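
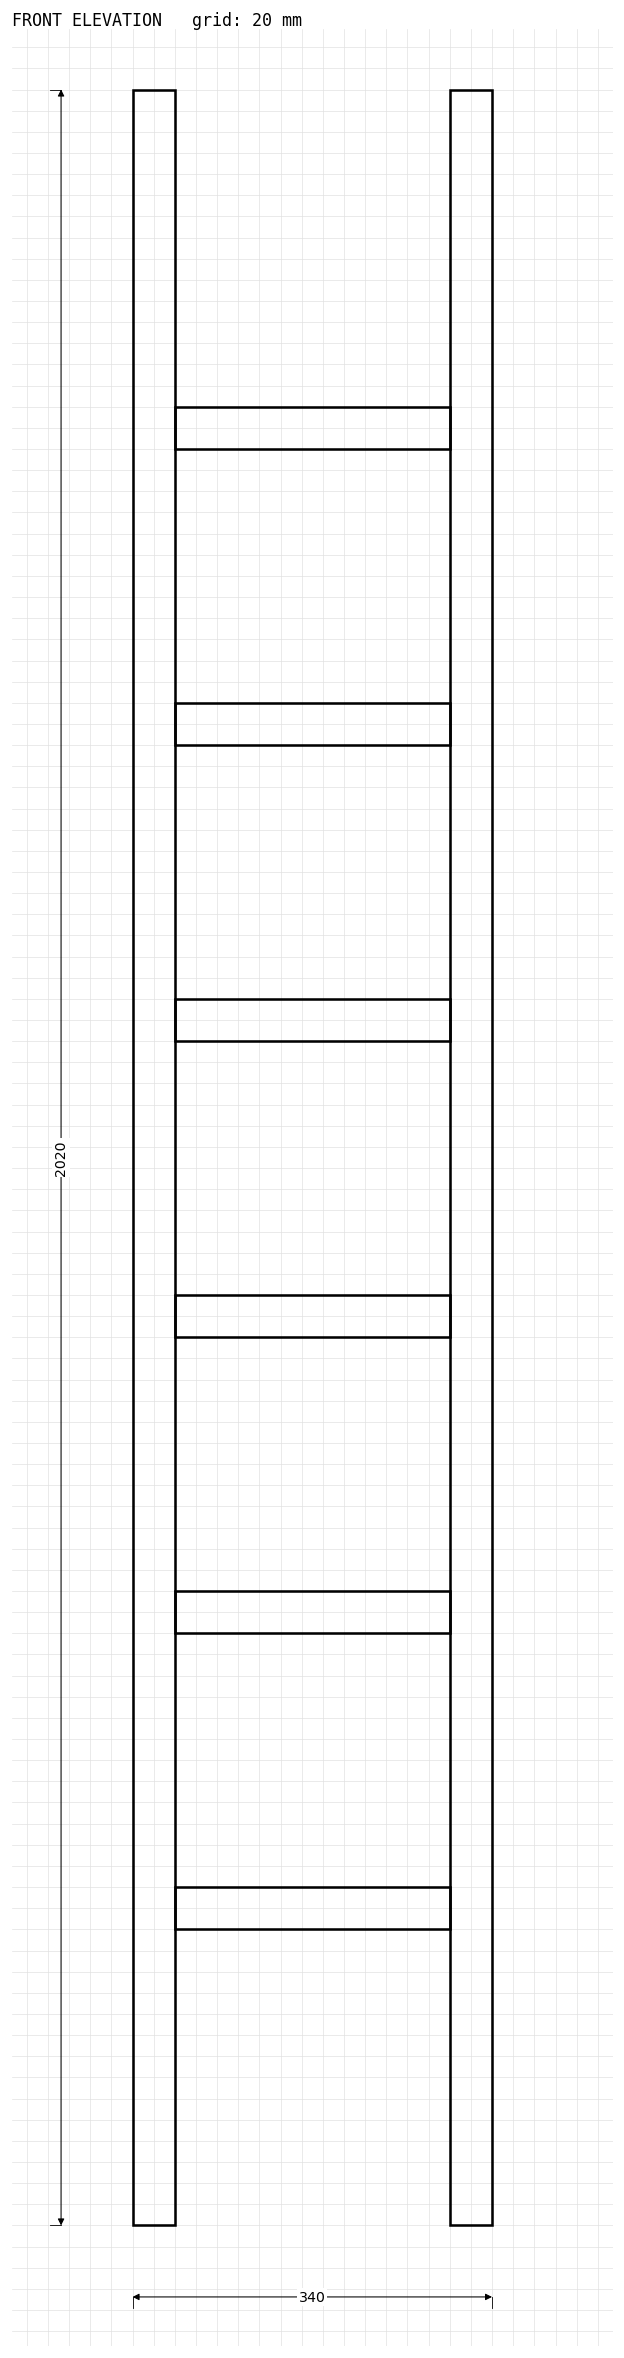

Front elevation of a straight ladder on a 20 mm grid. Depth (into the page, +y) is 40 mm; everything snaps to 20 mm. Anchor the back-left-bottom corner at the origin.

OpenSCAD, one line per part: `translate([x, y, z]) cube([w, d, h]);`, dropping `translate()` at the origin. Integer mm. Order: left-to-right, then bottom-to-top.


cube([40, 40, 2020]);
translate([40, 0, 280]) cube([260, 40, 40]);
translate([40, 0, 560]) cube([260, 40, 40]);
translate([40, 0, 840]) cube([260, 40, 40]);
translate([40, 0, 1120]) cube([260, 40, 40]);
translate([40, 0, 1400]) cube([260, 40, 40]);
translate([40, 0, 1680]) cube([260, 40, 40]);
translate([300, 0, 0]) cube([40, 40, 2020]);


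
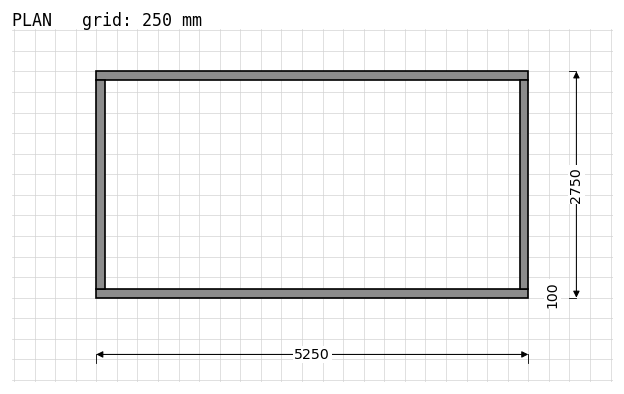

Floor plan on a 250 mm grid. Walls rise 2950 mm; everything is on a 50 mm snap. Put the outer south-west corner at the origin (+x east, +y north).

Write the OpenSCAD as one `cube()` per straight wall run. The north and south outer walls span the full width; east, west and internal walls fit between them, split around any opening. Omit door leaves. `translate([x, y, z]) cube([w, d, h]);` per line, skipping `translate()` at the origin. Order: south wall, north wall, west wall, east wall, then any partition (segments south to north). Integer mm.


cube([5250, 100, 2950]);
translate([0, 2650, 0]) cube([5250, 100, 2950]);
translate([0, 100, 0]) cube([100, 2550, 2950]);
translate([5150, 100, 0]) cube([100, 2550, 2950]);


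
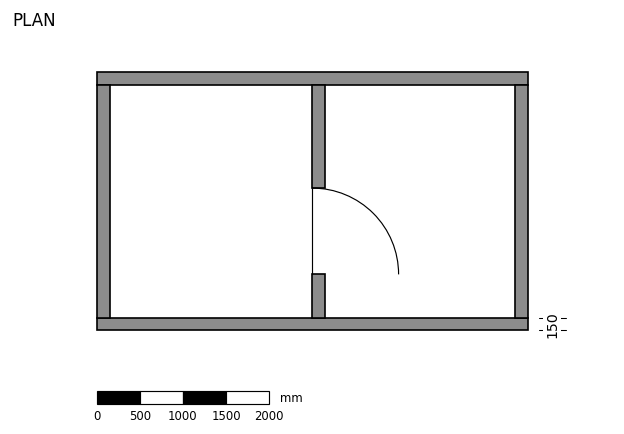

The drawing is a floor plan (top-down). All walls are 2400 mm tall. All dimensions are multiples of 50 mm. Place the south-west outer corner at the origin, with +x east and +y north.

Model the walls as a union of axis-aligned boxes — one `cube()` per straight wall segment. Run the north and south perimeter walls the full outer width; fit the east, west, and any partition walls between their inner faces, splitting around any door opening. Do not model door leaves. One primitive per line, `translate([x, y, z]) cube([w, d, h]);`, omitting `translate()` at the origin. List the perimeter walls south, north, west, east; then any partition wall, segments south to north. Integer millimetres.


cube([5000, 150, 2400]);
translate([0, 2850, 0]) cube([5000, 150, 2400]);
translate([0, 150, 0]) cube([150, 2700, 2400]);
translate([4850, 150, 0]) cube([150, 2700, 2400]);
translate([2500, 150, 0]) cube([150, 500, 2400]);
translate([2500, 1650, 0]) cube([150, 1200, 2400]);


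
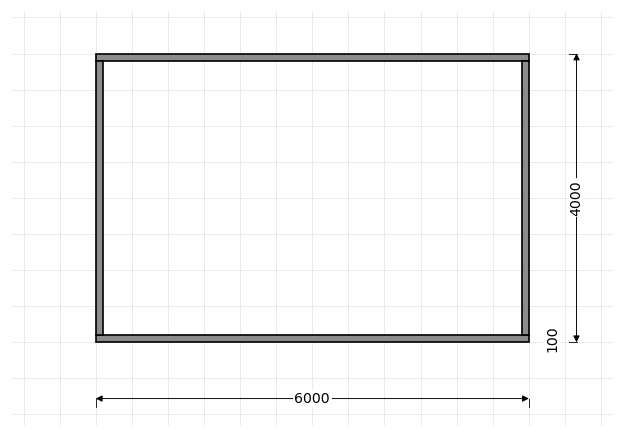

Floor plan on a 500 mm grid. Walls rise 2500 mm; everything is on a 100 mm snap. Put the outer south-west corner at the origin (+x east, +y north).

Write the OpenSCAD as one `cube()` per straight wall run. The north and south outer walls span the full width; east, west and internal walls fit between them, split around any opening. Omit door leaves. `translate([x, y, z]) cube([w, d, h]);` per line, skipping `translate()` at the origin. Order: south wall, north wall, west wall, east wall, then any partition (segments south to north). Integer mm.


cube([6000, 100, 2500]);
translate([0, 3900, 0]) cube([6000, 100, 2500]);
translate([0, 100, 0]) cube([100, 3800, 2500]);
translate([5900, 100, 0]) cube([100, 3800, 2500]);


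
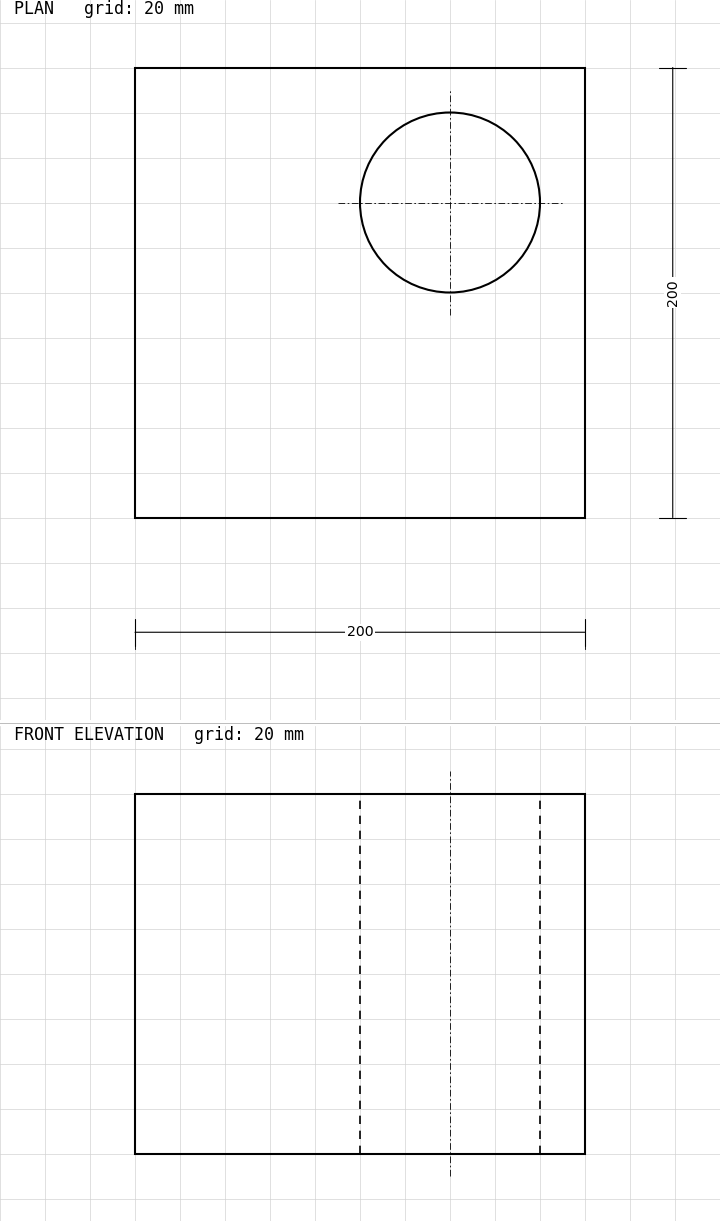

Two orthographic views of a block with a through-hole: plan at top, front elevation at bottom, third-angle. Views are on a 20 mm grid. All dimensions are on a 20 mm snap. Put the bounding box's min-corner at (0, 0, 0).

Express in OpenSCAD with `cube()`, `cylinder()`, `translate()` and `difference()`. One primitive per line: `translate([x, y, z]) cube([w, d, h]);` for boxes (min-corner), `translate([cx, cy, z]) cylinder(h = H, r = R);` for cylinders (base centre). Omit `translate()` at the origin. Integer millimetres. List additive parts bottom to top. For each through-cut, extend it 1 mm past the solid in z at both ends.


difference() {
  cube([200, 200, 160]);
  translate([140, 140, -1]) cylinder(h = 162, r = 40);
}


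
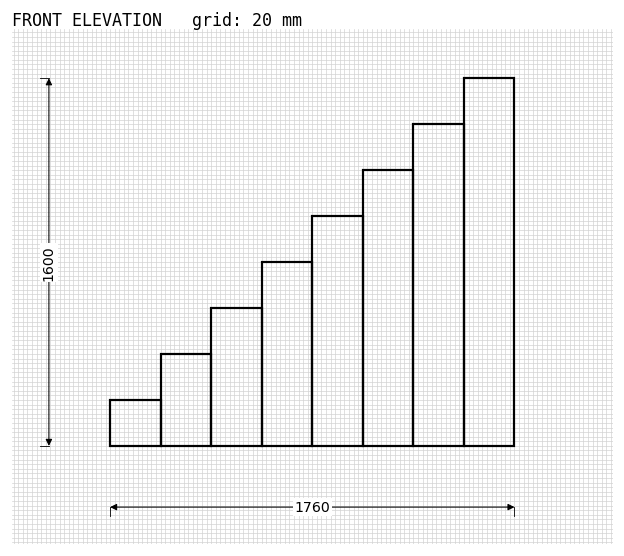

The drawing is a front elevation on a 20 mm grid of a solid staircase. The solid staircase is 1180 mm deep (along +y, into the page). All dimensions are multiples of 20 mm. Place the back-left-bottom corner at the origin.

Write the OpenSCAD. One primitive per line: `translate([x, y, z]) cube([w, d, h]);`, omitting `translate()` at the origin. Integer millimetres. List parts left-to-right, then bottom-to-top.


cube([220, 1180, 200]);
translate([220, 0, 0]) cube([220, 1180, 400]);
translate([440, 0, 0]) cube([220, 1180, 600]);
translate([660, 0, 0]) cube([220, 1180, 800]);
translate([880, 0, 0]) cube([220, 1180, 1000]);
translate([1100, 0, 0]) cube([220, 1180, 1200]);
translate([1320, 0, 0]) cube([220, 1180, 1400]);
translate([1540, 0, 0]) cube([220, 1180, 1600]);


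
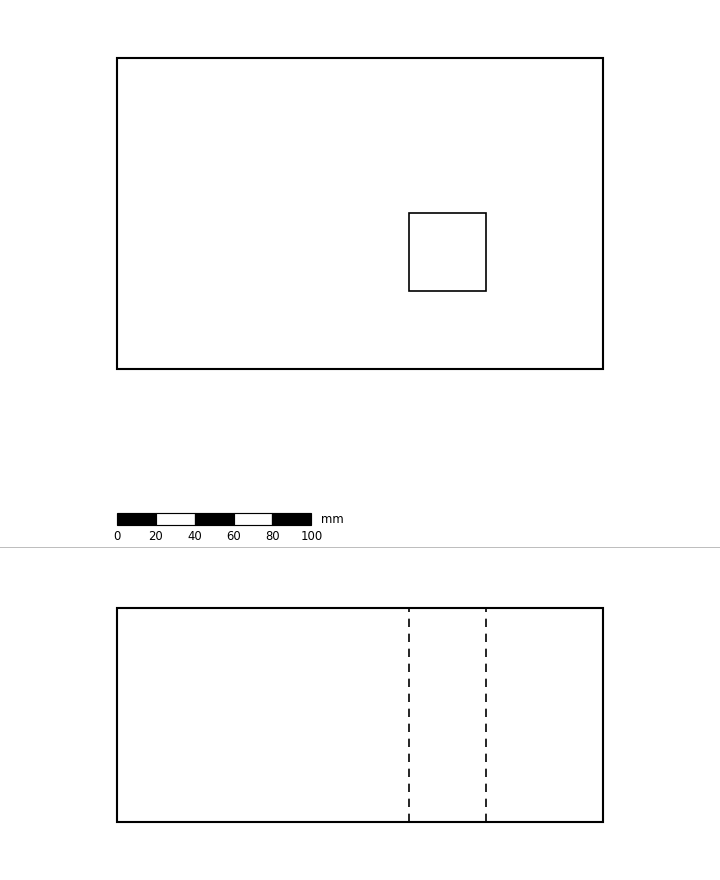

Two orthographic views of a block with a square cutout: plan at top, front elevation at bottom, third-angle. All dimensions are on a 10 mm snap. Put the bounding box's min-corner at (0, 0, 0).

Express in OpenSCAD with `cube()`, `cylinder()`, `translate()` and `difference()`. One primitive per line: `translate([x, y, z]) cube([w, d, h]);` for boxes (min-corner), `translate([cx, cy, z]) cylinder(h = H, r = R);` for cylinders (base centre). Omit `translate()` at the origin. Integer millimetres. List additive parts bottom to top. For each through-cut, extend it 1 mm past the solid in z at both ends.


difference() {
  cube([250, 160, 110]);
  translate([150, 40, -1]) cube([40, 40, 112]);
}


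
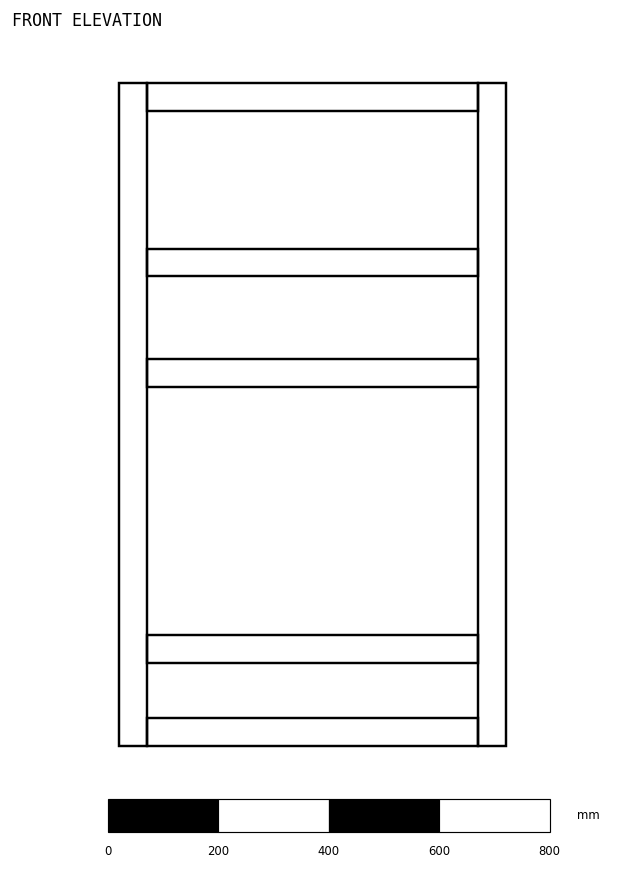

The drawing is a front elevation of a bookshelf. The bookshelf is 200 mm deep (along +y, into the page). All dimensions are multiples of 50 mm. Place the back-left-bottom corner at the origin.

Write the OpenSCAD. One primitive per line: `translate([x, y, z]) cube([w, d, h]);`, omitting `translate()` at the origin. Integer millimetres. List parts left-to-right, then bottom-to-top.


cube([50, 200, 1200]);
translate([50, 0, 0]) cube([600, 200, 50]);
translate([50, 0, 150]) cube([600, 200, 50]);
translate([50, 0, 650]) cube([600, 200, 50]);
translate([50, 0, 850]) cube([600, 200, 50]);
translate([50, 0, 1150]) cube([600, 200, 50]);
translate([650, 0, 0]) cube([50, 200, 1200]);


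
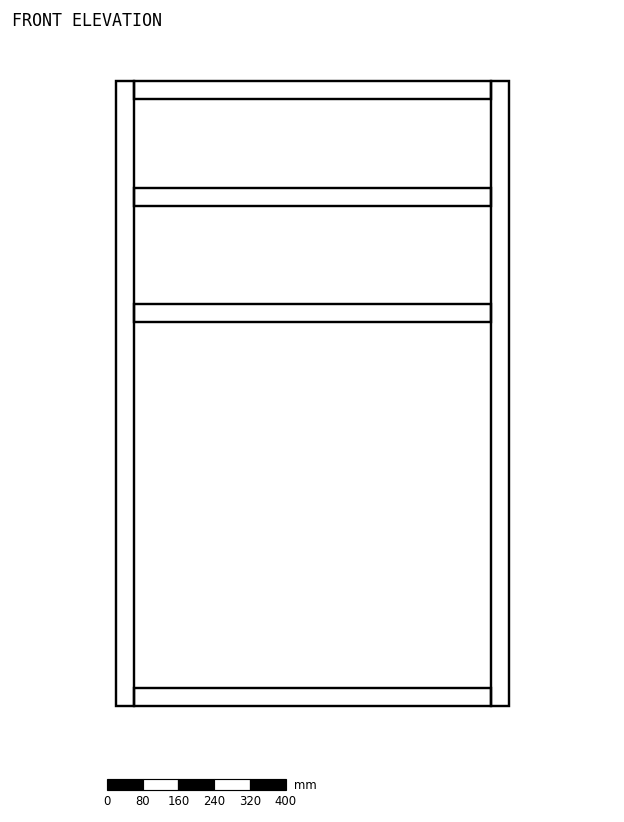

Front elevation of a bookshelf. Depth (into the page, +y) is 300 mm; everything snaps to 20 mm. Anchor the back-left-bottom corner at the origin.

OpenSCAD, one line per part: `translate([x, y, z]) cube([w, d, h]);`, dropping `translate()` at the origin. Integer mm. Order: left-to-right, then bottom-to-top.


cube([40, 300, 1400]);
translate([40, 0, 0]) cube([800, 300, 40]);
translate([40, 0, 860]) cube([800, 300, 40]);
translate([40, 0, 1120]) cube([800, 300, 40]);
translate([40, 0, 1360]) cube([800, 300, 40]);
translate([840, 0, 0]) cube([40, 300, 1400]);


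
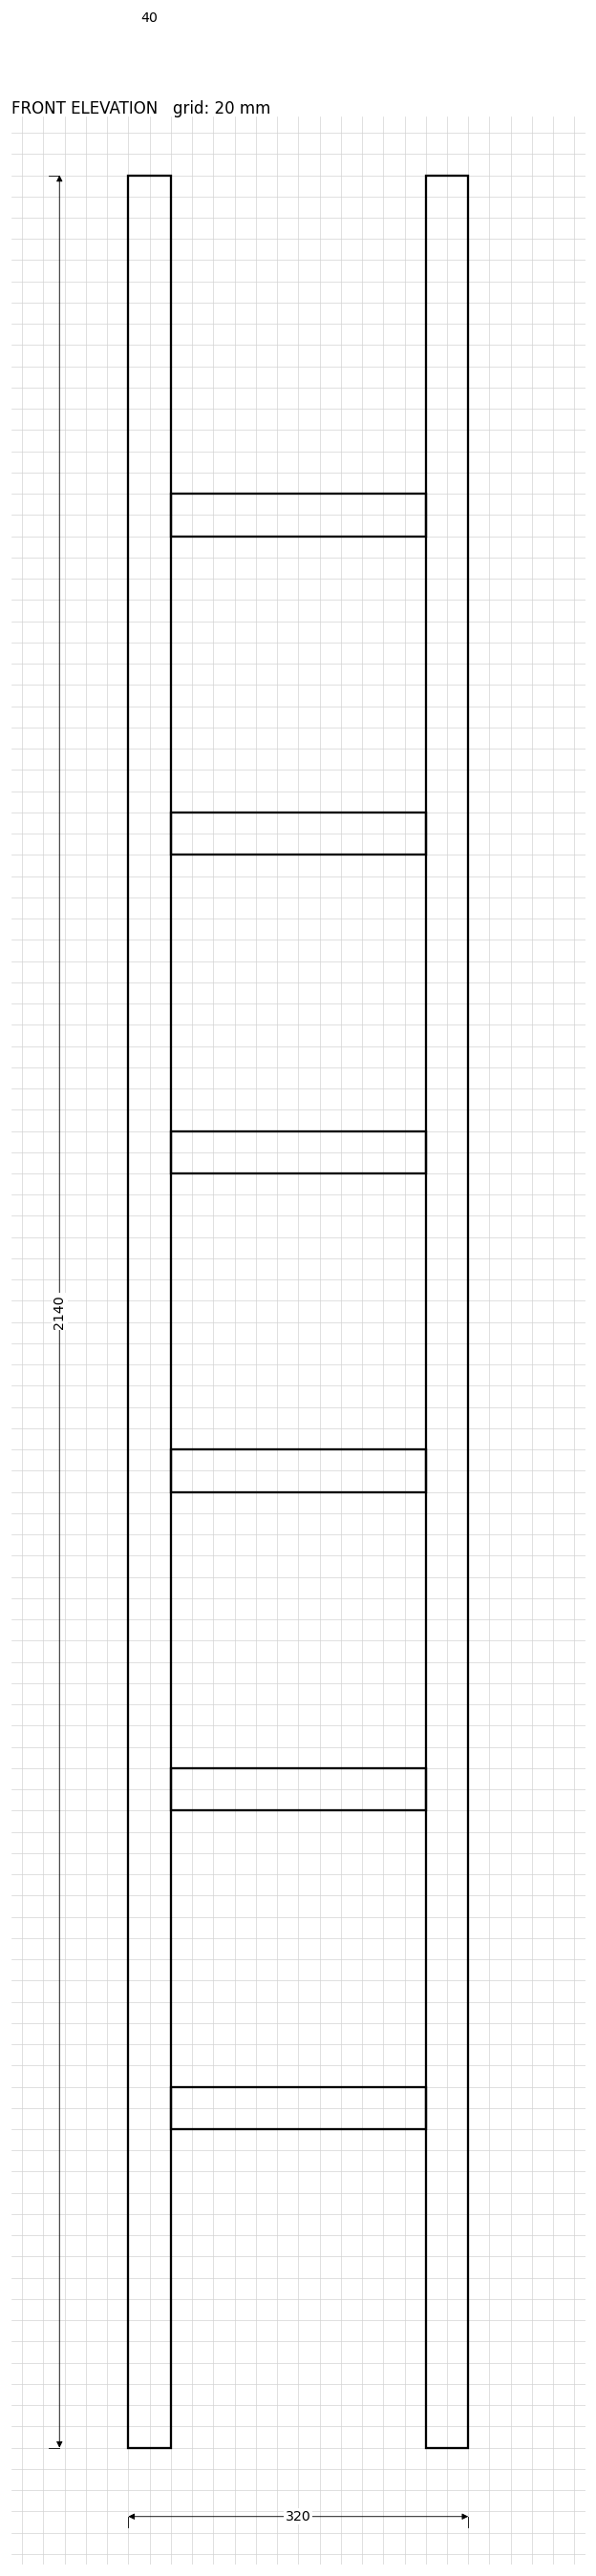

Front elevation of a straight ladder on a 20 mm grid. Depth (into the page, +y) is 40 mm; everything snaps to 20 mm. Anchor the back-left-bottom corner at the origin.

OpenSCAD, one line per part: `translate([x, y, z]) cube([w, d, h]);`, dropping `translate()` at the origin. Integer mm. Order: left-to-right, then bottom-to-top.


cube([40, 40, 2140]);
translate([40, 0, 300]) cube([240, 40, 40]);
translate([40, 0, 600]) cube([240, 40, 40]);
translate([40, 0, 900]) cube([240, 40, 40]);
translate([40, 0, 1200]) cube([240, 40, 40]);
translate([40, 0, 1500]) cube([240, 40, 40]);
translate([40, 0, 1800]) cube([240, 40, 40]);
translate([280, 0, 0]) cube([40, 40, 2140]);


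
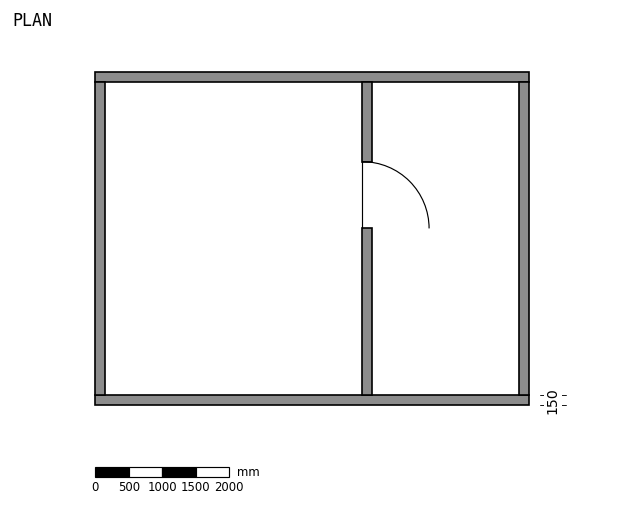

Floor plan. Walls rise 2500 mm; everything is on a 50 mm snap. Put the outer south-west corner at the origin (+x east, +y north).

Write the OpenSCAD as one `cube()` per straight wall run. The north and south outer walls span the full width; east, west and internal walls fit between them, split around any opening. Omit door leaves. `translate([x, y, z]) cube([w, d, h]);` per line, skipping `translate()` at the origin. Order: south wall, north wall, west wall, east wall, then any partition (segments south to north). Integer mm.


cube([6500, 150, 2500]);
translate([0, 4850, 0]) cube([6500, 150, 2500]);
translate([0, 150, 0]) cube([150, 4700, 2500]);
translate([6350, 150, 0]) cube([150, 4700, 2500]);
translate([4000, 150, 0]) cube([150, 2500, 2500]);
translate([4000, 3650, 0]) cube([150, 1200, 2500]);


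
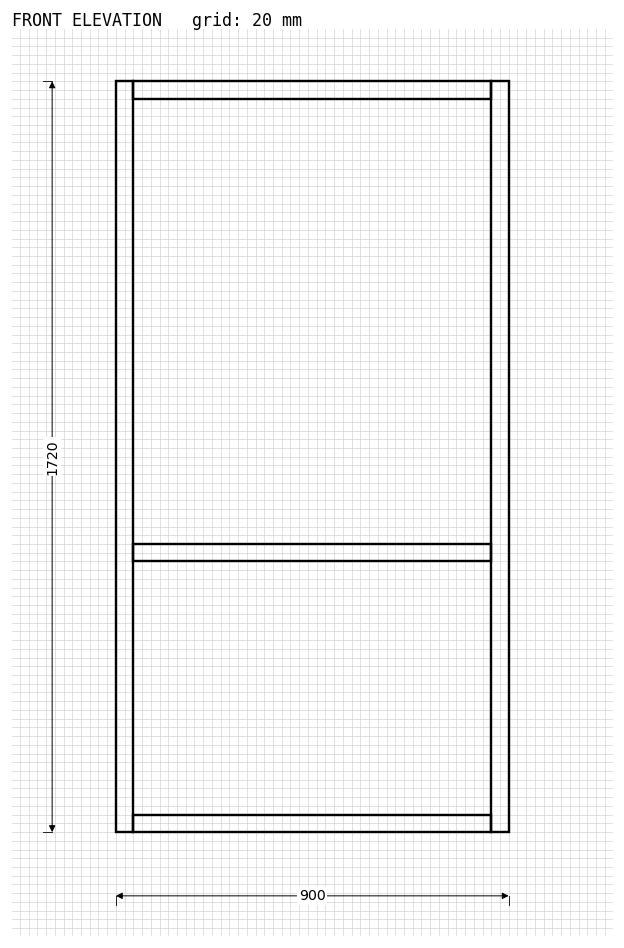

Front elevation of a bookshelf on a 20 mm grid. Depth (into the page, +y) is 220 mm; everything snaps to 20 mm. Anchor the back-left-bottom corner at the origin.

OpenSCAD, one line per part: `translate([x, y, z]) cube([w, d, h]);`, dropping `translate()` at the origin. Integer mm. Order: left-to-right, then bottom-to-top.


cube([40, 220, 1720]);
translate([40, 0, 0]) cube([820, 220, 40]);
translate([40, 0, 620]) cube([820, 220, 40]);
translate([40, 0, 1680]) cube([820, 220, 40]);
translate([860, 0, 0]) cube([40, 220, 1720]);


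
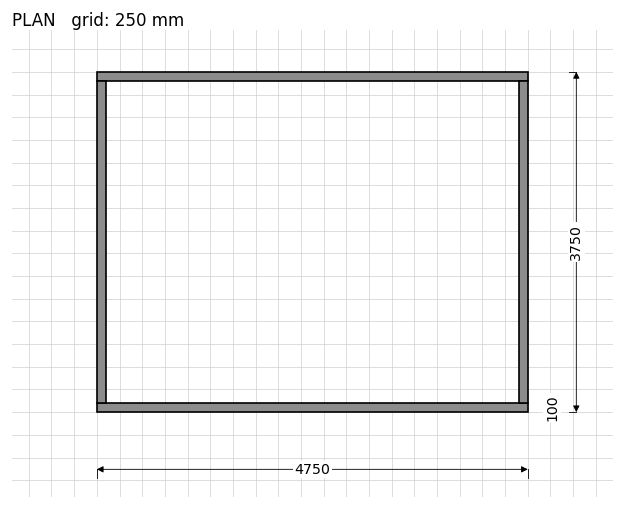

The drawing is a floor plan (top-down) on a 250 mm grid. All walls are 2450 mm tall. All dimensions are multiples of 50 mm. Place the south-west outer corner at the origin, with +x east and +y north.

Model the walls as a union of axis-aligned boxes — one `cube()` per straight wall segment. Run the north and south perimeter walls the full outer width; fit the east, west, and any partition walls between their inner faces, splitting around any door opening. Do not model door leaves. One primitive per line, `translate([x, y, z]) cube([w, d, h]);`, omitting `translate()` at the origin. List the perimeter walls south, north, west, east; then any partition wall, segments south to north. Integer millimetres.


cube([4750, 100, 2450]);
translate([0, 3650, 0]) cube([4750, 100, 2450]);
translate([0, 100, 0]) cube([100, 3550, 2450]);
translate([4650, 100, 0]) cube([100, 3550, 2450]);


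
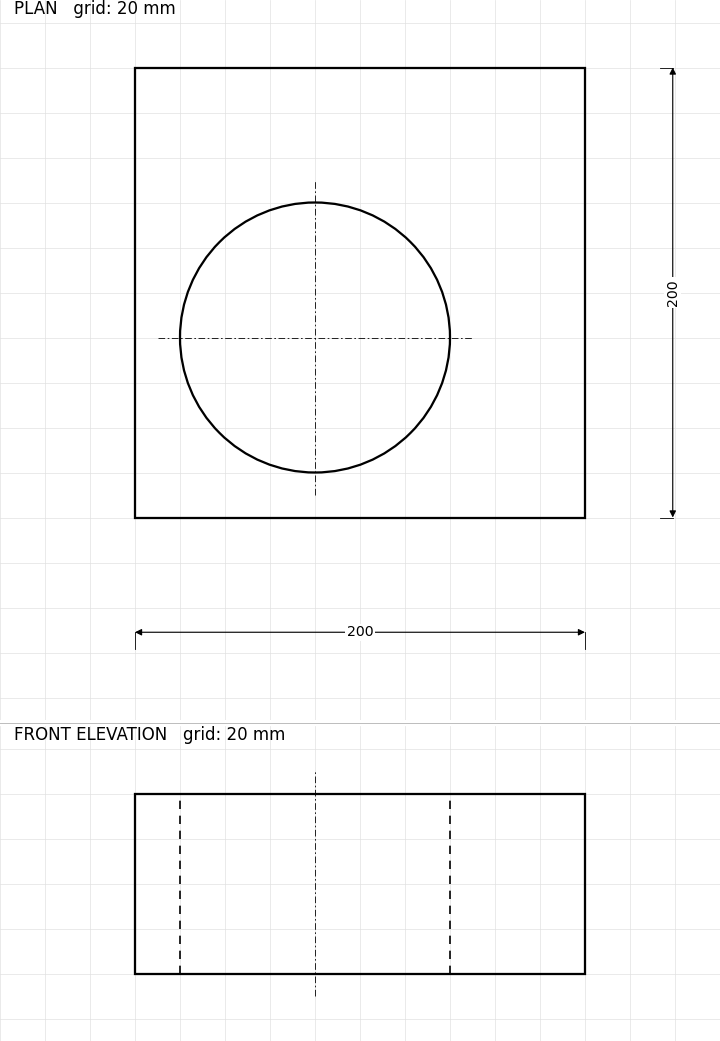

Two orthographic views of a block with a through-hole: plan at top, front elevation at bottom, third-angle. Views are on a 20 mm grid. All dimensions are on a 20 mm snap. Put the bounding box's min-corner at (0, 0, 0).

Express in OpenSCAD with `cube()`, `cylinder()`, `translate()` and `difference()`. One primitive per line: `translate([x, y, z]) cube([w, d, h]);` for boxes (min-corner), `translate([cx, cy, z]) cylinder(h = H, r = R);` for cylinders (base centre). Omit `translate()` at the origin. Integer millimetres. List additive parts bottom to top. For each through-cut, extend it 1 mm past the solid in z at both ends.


difference() {
  cube([200, 200, 80]);
  translate([80, 80, -1]) cylinder(h = 82, r = 60);
}


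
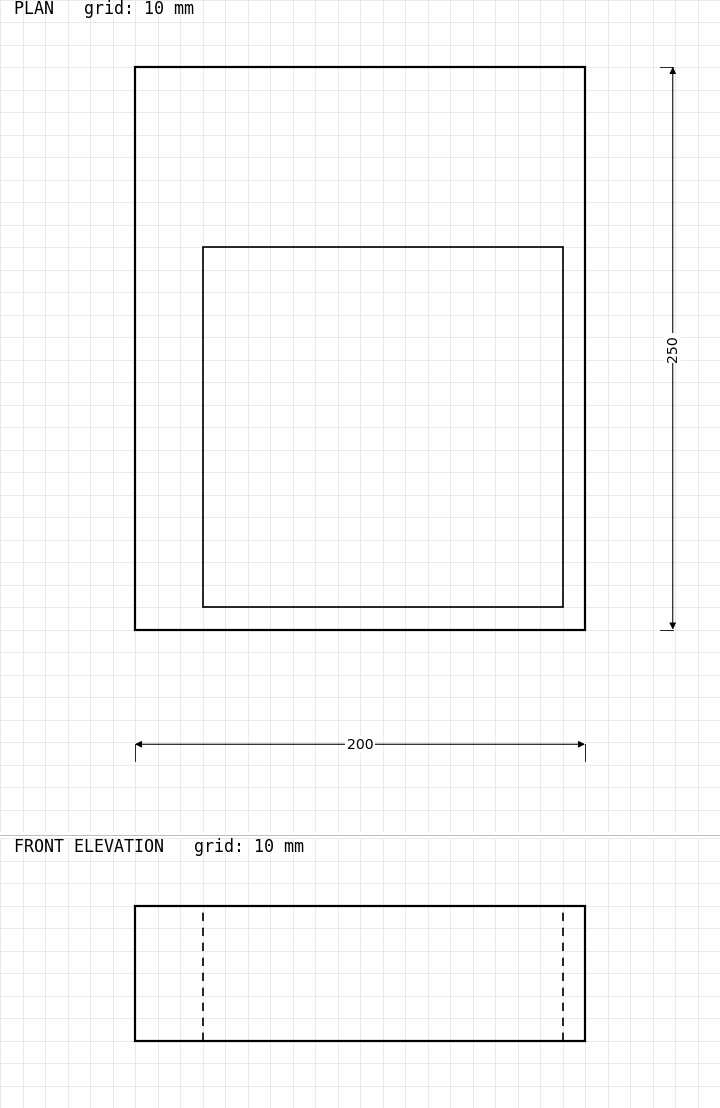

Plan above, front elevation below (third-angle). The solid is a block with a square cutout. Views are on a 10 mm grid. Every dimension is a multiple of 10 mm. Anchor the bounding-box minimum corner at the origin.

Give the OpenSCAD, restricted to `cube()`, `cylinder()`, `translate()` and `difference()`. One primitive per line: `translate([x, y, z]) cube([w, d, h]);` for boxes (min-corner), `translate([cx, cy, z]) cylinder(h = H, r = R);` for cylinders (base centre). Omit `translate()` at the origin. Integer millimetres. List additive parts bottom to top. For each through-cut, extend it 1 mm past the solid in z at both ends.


difference() {
  cube([200, 250, 60]);
  translate([30, 10, -1]) cube([160, 160, 62]);
}


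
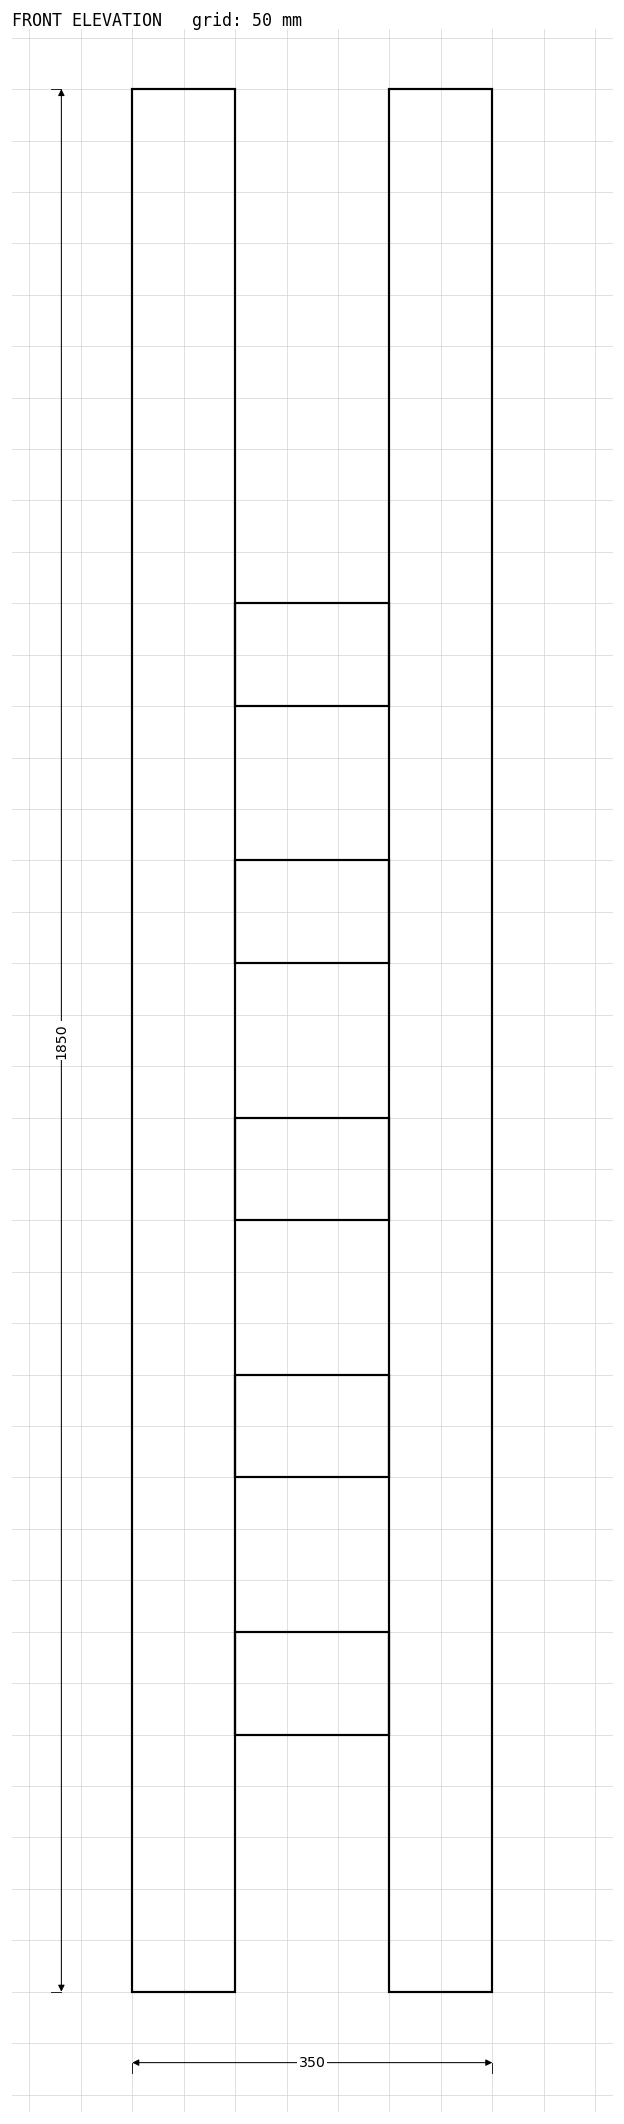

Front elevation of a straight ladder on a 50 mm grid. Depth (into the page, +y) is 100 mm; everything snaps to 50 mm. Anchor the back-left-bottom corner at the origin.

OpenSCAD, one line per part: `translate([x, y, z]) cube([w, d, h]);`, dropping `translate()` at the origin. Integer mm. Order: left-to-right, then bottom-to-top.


cube([100, 100, 1850]);
translate([100, 0, 250]) cube([150, 100, 100]);
translate([100, 0, 500]) cube([150, 100, 100]);
translate([100, 0, 750]) cube([150, 100, 100]);
translate([100, 0, 1000]) cube([150, 100, 100]);
translate([100, 0, 1250]) cube([150, 100, 100]);
translate([250, 0, 0]) cube([100, 100, 1850]);


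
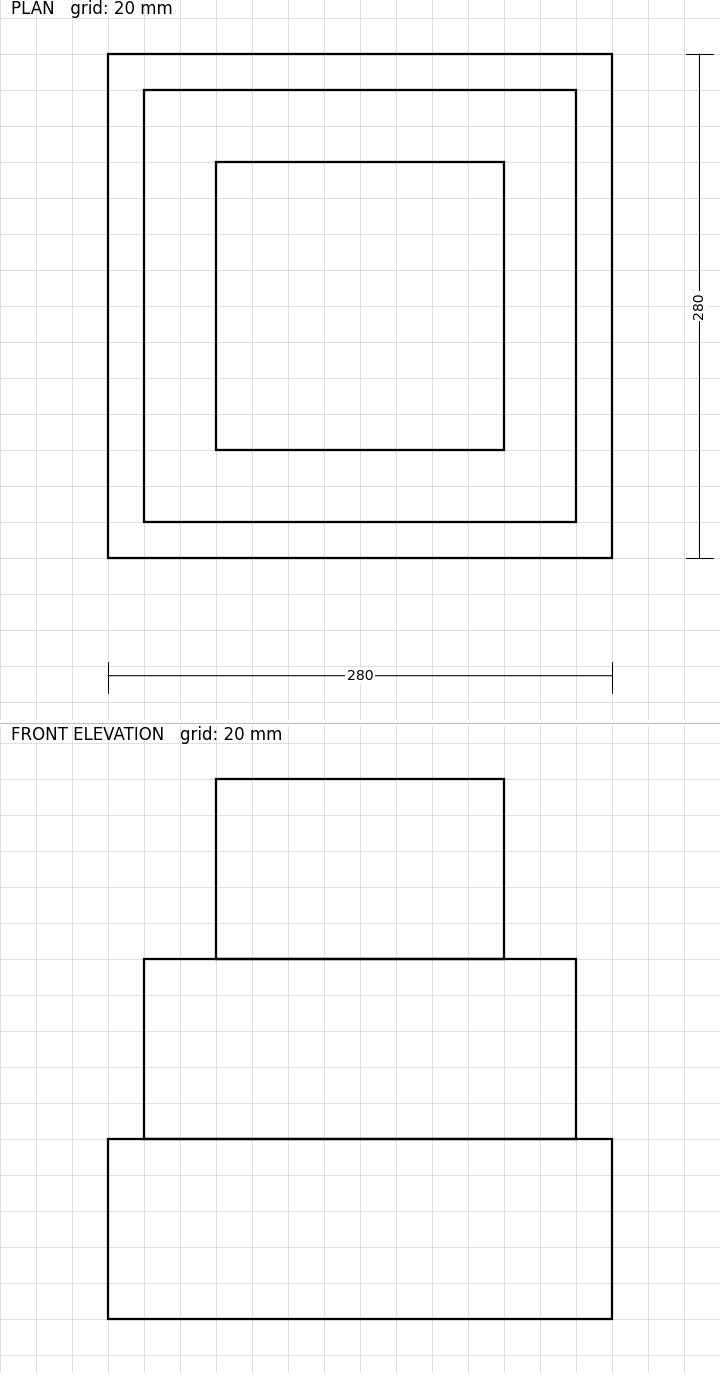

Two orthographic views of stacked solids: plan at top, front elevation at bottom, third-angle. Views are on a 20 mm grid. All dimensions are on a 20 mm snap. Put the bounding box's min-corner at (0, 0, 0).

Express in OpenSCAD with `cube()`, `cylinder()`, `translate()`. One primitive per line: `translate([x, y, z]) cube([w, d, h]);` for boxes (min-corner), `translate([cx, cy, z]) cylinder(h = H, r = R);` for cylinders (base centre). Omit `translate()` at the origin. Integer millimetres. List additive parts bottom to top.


cube([280, 280, 100]);
translate([20, 20, 100]) cube([240, 240, 100]);
translate([60, 60, 200]) cube([160, 160, 100]);


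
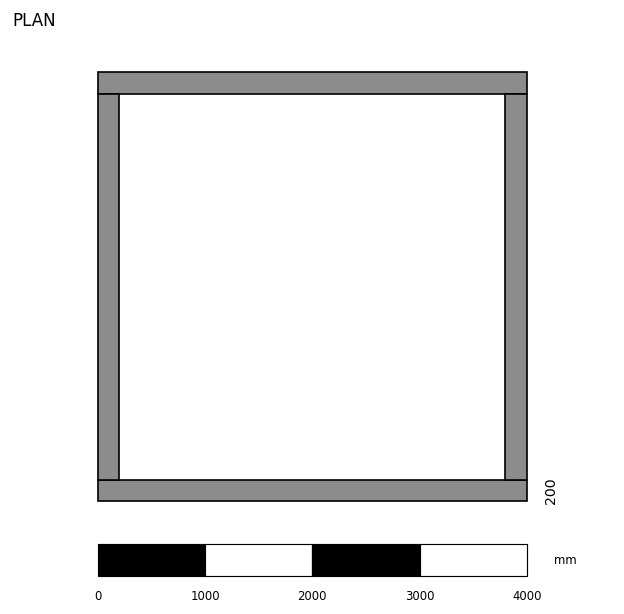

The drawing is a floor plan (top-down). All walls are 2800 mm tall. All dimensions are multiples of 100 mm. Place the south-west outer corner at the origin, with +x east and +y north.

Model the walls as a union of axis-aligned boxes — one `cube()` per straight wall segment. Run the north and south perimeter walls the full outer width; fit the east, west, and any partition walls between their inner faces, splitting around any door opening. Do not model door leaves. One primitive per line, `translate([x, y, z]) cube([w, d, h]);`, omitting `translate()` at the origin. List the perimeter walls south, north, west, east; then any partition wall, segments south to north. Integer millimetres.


cube([4000, 200, 2800]);
translate([0, 3800, 0]) cube([4000, 200, 2800]);
translate([0, 200, 0]) cube([200, 3600, 2800]);
translate([3800, 200, 0]) cube([200, 3600, 2800]);


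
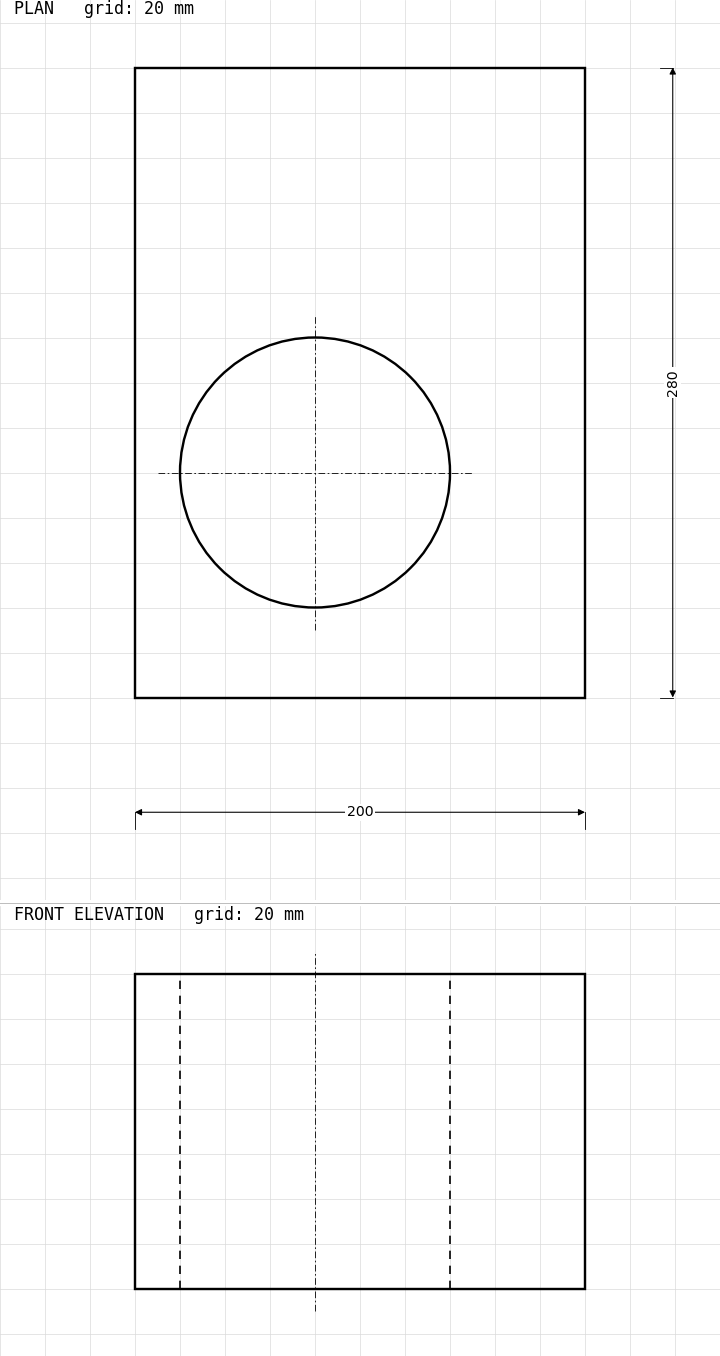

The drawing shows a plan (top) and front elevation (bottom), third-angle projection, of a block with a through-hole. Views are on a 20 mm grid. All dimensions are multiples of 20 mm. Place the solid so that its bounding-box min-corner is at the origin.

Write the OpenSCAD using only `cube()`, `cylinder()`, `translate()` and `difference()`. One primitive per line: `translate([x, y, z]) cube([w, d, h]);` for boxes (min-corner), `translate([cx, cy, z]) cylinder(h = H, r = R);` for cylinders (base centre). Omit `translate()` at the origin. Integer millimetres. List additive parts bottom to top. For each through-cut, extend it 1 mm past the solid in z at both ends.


difference() {
  cube([200, 280, 140]);
  translate([80, 100, -1]) cylinder(h = 142, r = 60);
}


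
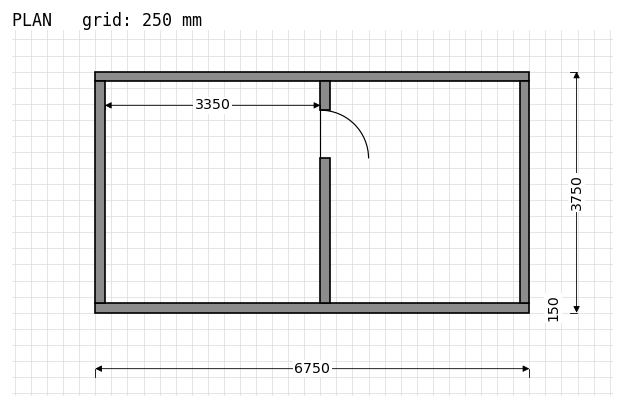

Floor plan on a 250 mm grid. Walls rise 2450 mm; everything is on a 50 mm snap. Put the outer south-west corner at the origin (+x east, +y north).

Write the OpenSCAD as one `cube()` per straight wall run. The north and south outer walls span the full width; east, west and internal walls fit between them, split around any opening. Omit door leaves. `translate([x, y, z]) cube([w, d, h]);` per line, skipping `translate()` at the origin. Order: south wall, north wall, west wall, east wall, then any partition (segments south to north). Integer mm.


cube([6750, 150, 2450]);
translate([0, 3600, 0]) cube([6750, 150, 2450]);
translate([0, 150, 0]) cube([150, 3450, 2450]);
translate([6600, 150, 0]) cube([150, 3450, 2450]);
translate([3500, 150, 0]) cube([150, 2250, 2450]);
translate([3500, 3150, 0]) cube([150, 450, 2450]);


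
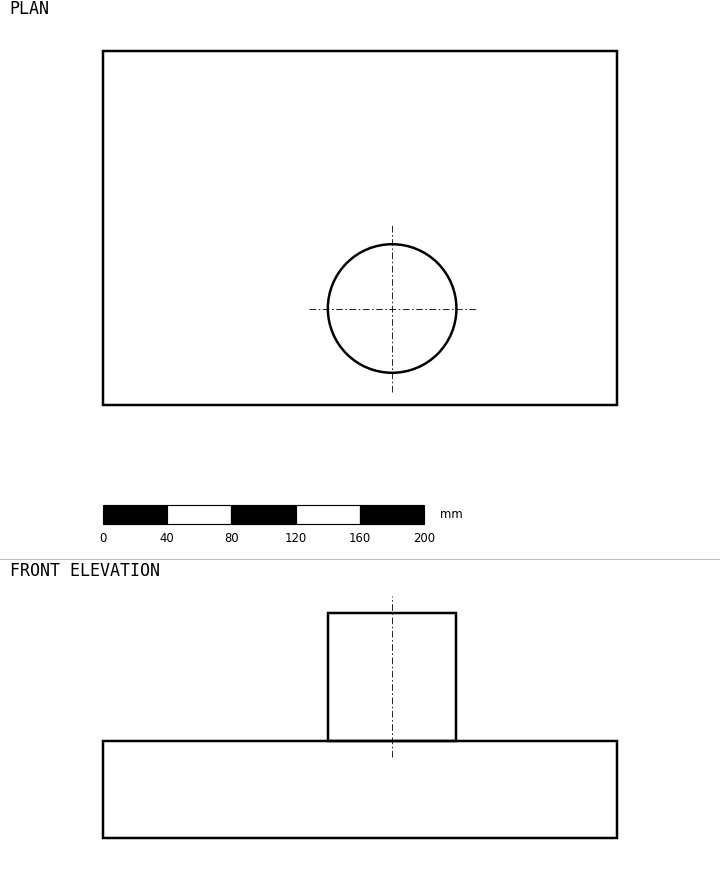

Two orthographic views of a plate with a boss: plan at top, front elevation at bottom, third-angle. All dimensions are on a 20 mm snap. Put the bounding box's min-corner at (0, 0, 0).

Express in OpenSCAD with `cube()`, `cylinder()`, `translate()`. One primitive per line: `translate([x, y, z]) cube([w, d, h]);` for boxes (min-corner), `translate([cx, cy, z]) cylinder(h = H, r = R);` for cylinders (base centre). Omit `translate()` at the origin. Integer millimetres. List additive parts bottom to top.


cube([320, 220, 60]);
translate([180, 60, 60]) cylinder(h = 80, r = 40);


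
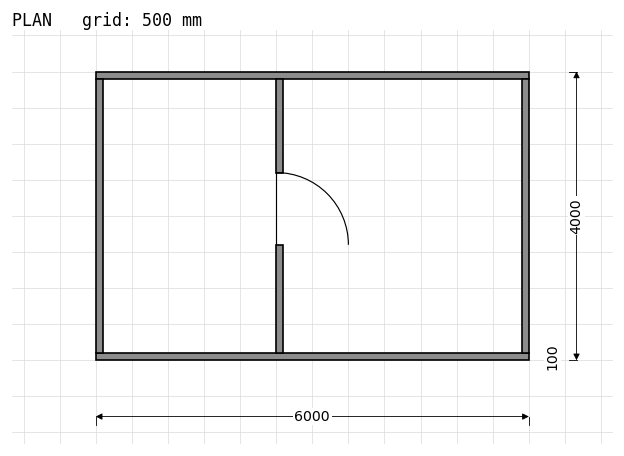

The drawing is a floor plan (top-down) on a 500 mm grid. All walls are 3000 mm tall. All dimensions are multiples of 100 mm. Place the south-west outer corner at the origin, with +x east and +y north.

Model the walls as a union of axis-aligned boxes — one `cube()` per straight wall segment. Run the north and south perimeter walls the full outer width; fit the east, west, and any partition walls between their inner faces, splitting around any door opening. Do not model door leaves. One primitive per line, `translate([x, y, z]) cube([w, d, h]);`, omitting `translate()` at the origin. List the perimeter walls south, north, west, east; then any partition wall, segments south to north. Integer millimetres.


cube([6000, 100, 3000]);
translate([0, 3900, 0]) cube([6000, 100, 3000]);
translate([0, 100, 0]) cube([100, 3800, 3000]);
translate([5900, 100, 0]) cube([100, 3800, 3000]);
translate([2500, 100, 0]) cube([100, 1500, 3000]);
translate([2500, 2600, 0]) cube([100, 1300, 3000]);


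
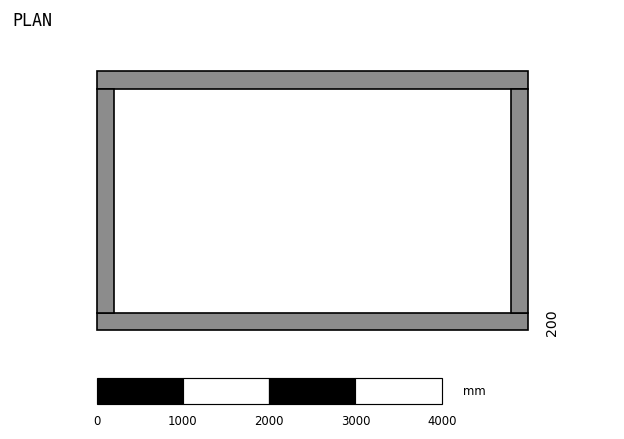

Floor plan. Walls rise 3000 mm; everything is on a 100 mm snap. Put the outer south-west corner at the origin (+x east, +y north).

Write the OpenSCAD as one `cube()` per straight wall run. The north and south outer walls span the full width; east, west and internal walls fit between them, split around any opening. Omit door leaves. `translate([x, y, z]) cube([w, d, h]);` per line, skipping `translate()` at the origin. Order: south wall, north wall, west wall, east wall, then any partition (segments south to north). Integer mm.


cube([5000, 200, 3000]);
translate([0, 2800, 0]) cube([5000, 200, 3000]);
translate([0, 200, 0]) cube([200, 2600, 3000]);
translate([4800, 200, 0]) cube([200, 2600, 3000]);


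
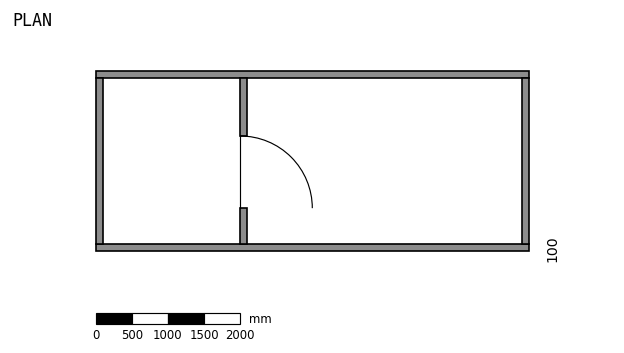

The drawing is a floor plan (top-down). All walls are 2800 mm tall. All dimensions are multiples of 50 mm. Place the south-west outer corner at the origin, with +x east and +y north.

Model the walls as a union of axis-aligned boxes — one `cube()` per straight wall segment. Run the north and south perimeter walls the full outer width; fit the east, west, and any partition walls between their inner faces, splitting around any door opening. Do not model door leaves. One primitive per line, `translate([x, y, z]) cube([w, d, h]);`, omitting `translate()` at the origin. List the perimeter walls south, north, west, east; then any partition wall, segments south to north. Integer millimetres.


cube([6000, 100, 2800]);
translate([0, 2400, 0]) cube([6000, 100, 2800]);
translate([0, 100, 0]) cube([100, 2300, 2800]);
translate([5900, 100, 0]) cube([100, 2300, 2800]);
translate([2000, 100, 0]) cube([100, 500, 2800]);
translate([2000, 1600, 0]) cube([100, 800, 2800]);


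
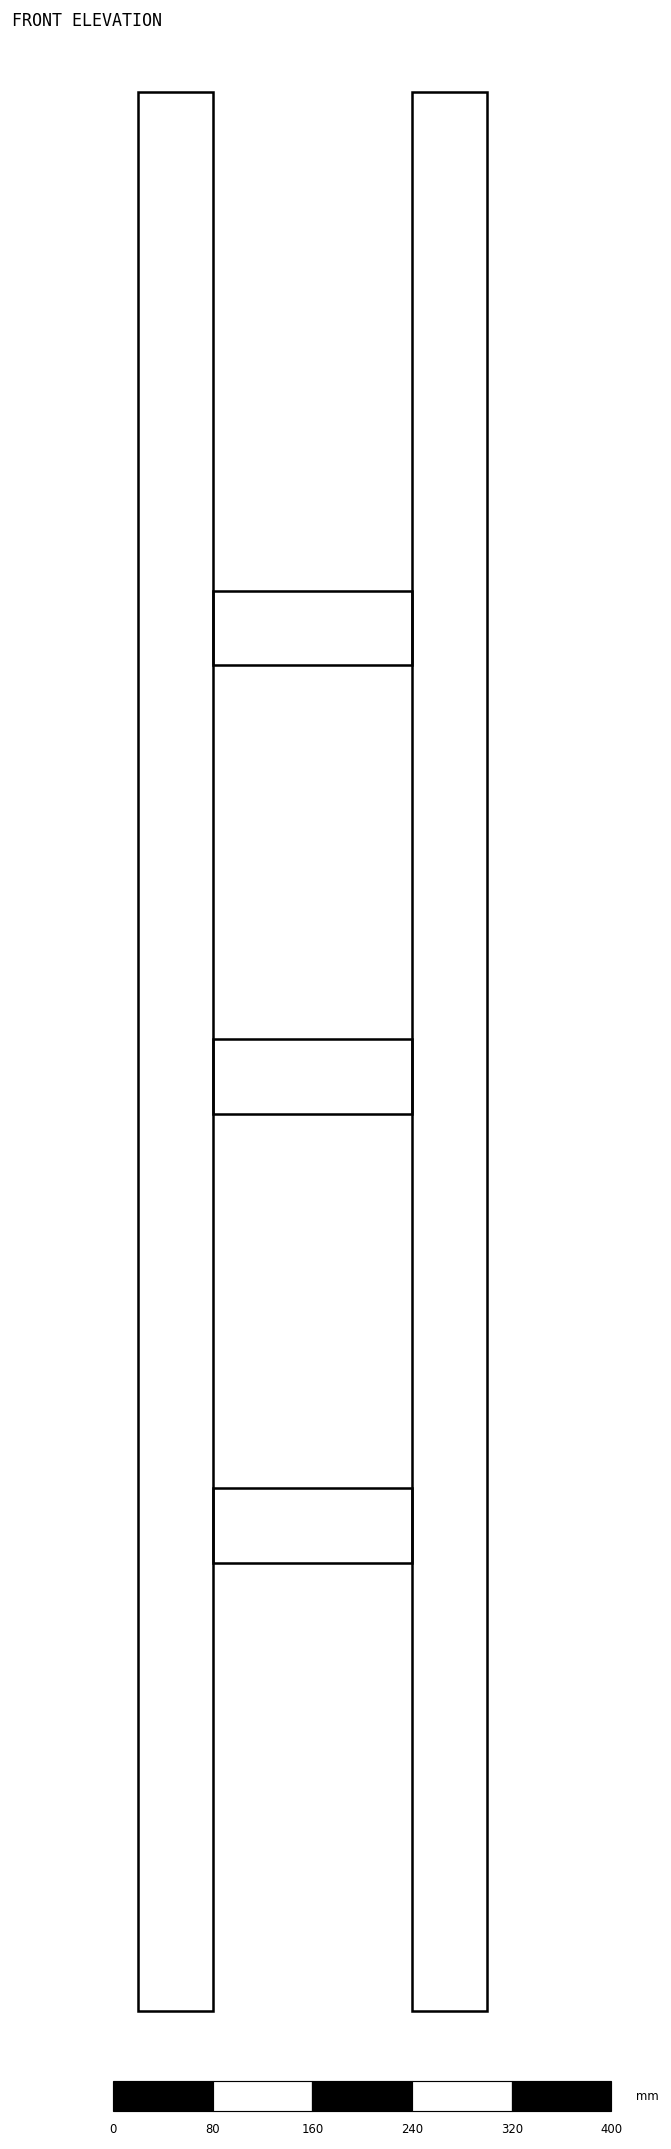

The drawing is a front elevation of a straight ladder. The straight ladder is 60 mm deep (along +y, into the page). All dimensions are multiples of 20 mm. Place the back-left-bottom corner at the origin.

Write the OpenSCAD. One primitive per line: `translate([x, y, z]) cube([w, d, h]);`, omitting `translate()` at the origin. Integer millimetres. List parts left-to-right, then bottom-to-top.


cube([60, 60, 1540]);
translate([60, 0, 360]) cube([160, 60, 60]);
translate([60, 0, 720]) cube([160, 60, 60]);
translate([60, 0, 1080]) cube([160, 60, 60]);
translate([220, 0, 0]) cube([60, 60, 1540]);


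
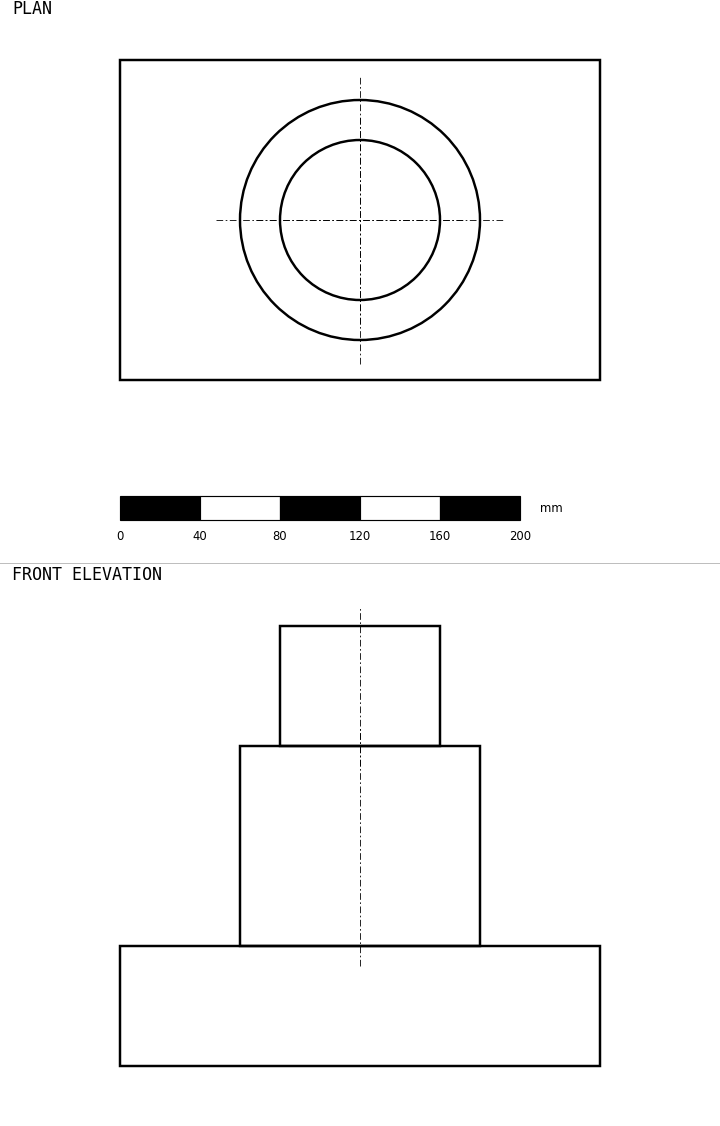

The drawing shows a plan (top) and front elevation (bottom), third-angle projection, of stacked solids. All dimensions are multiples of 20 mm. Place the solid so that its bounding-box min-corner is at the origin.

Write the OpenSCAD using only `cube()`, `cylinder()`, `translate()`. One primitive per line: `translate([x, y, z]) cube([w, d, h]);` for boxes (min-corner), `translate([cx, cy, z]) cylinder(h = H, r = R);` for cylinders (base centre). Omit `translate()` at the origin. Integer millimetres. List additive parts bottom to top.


cube([240, 160, 60]);
translate([120, 80, 60]) cylinder(h = 100, r = 60);
translate([120, 80, 160]) cylinder(h = 60, r = 40);


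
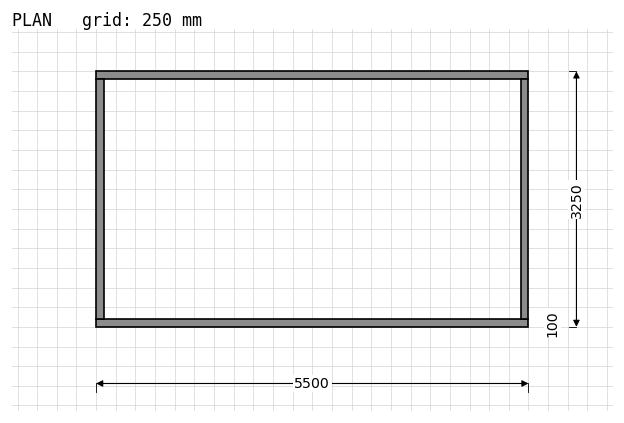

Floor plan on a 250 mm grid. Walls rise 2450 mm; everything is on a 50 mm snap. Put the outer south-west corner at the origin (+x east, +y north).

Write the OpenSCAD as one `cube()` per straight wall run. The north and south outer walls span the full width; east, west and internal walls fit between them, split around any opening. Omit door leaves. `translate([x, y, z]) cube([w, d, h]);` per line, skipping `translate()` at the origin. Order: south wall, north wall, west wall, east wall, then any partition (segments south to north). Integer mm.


cube([5500, 100, 2450]);
translate([0, 3150, 0]) cube([5500, 100, 2450]);
translate([0, 100, 0]) cube([100, 3050, 2450]);
translate([5400, 100, 0]) cube([100, 3050, 2450]);


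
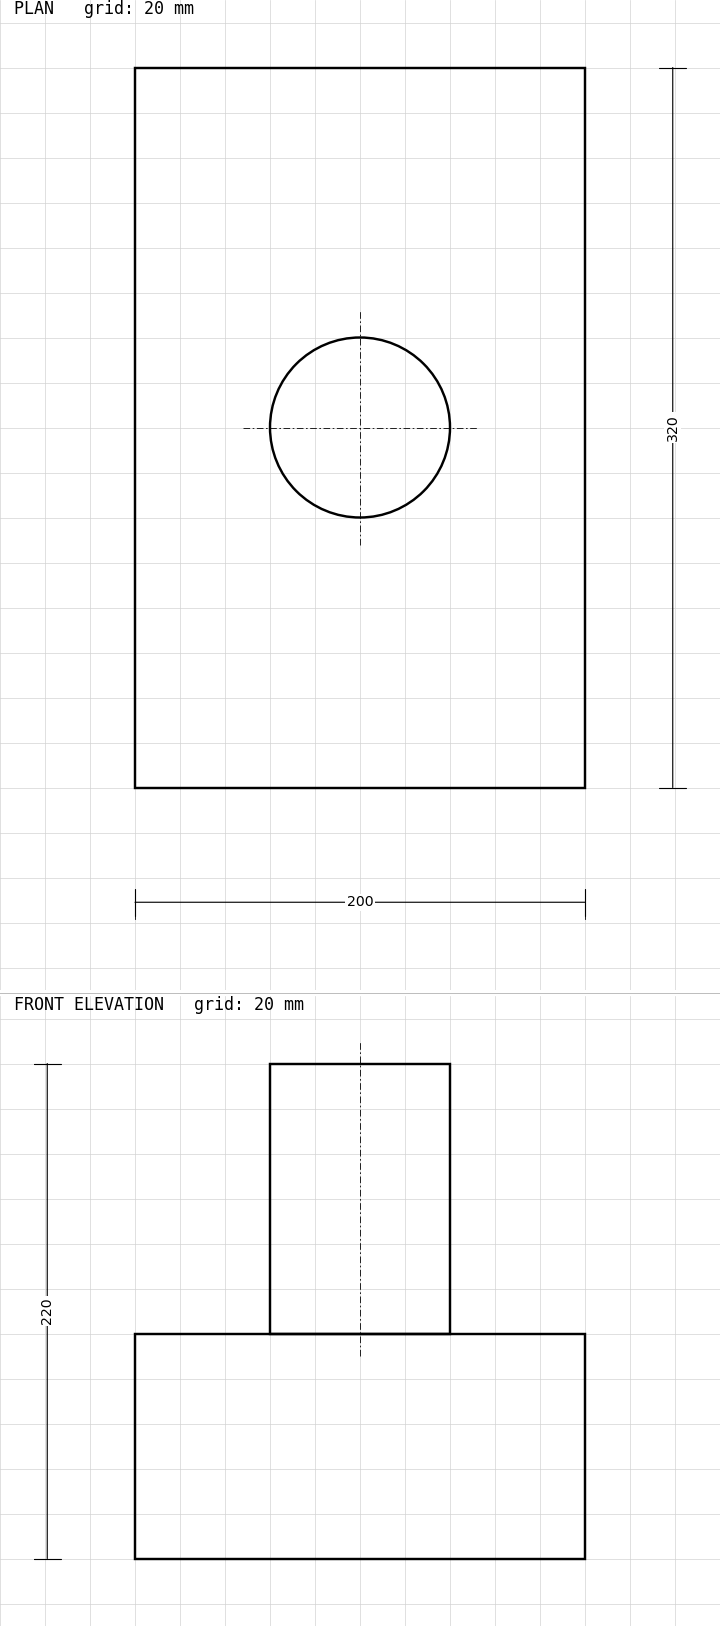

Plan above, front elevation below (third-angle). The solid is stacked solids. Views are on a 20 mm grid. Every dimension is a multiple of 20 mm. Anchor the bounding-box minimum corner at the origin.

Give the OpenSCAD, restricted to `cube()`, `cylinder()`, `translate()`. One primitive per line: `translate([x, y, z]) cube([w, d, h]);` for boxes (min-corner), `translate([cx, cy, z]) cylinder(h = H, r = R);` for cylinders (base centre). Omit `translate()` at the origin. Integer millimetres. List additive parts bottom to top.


cube([200, 320, 100]);
translate([100, 160, 100]) cylinder(h = 120, r = 40);


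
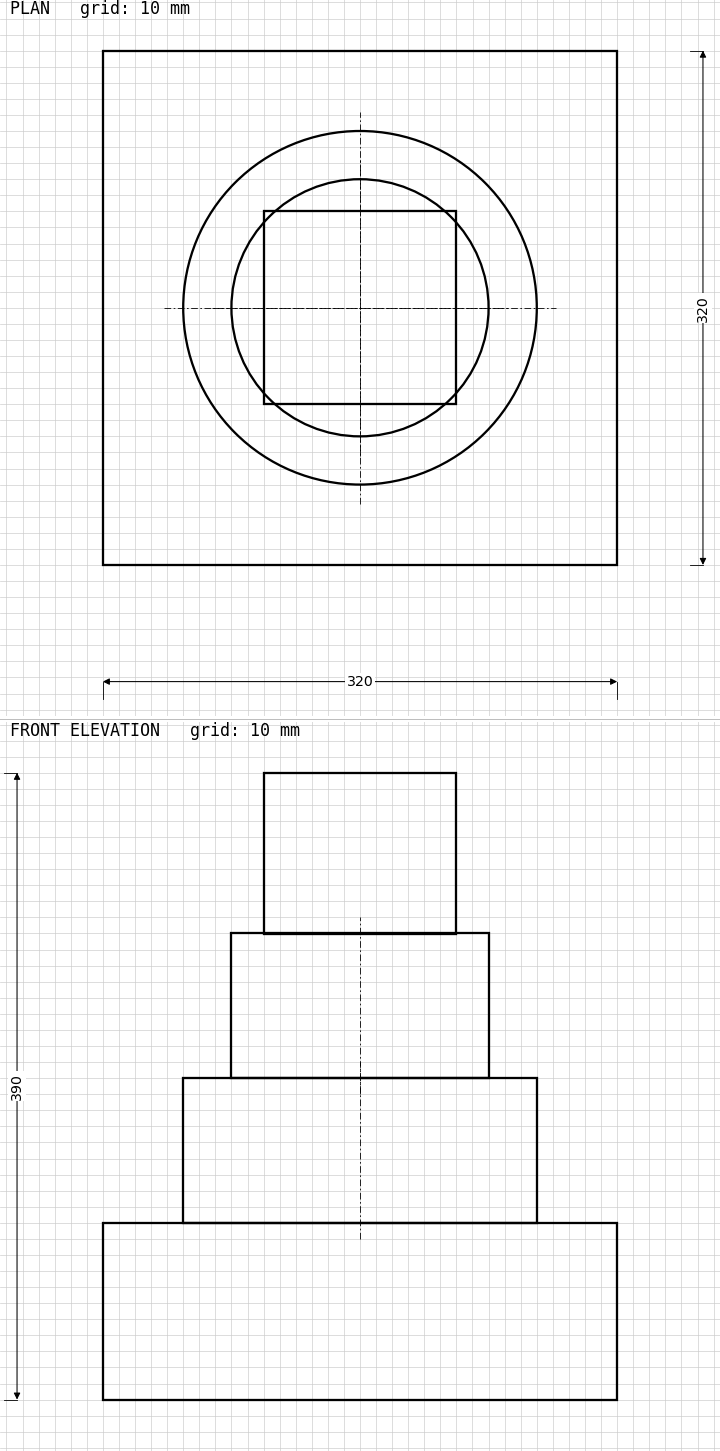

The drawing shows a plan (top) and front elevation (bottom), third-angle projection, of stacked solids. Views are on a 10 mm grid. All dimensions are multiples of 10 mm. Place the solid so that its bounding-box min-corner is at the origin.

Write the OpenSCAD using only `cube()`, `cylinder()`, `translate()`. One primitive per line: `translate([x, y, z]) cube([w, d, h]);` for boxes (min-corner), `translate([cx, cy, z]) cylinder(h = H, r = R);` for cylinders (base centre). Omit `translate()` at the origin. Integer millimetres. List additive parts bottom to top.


cube([320, 320, 110]);
translate([160, 160, 110]) cylinder(h = 90, r = 110);
translate([160, 160, 200]) cylinder(h = 90, r = 80);
translate([100, 100, 290]) cube([120, 120, 100]);


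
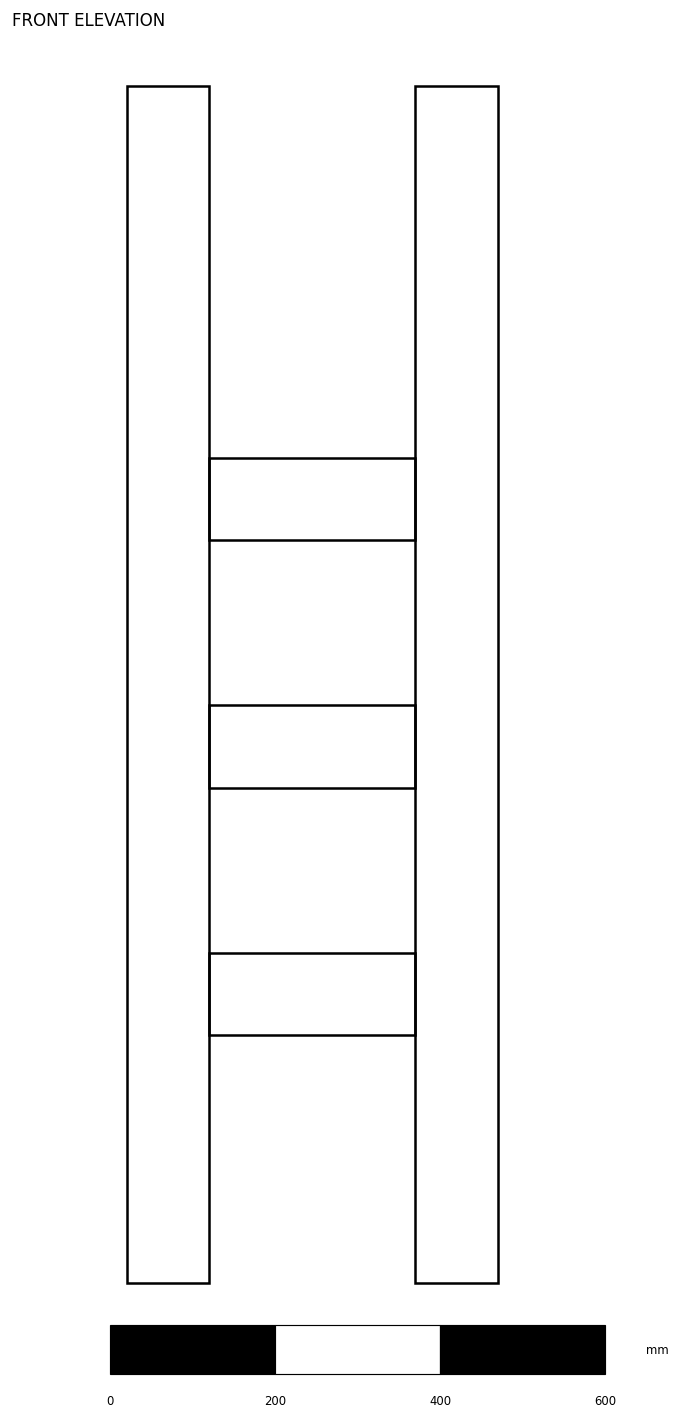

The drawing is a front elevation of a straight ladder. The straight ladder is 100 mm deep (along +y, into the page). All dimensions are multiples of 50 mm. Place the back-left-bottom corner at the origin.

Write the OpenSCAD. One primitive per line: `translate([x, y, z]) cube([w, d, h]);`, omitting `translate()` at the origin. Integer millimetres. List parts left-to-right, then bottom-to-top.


cube([100, 100, 1450]);
translate([100, 0, 300]) cube([250, 100, 100]);
translate([100, 0, 600]) cube([250, 100, 100]);
translate([100, 0, 900]) cube([250, 100, 100]);
translate([350, 0, 0]) cube([100, 100, 1450]);


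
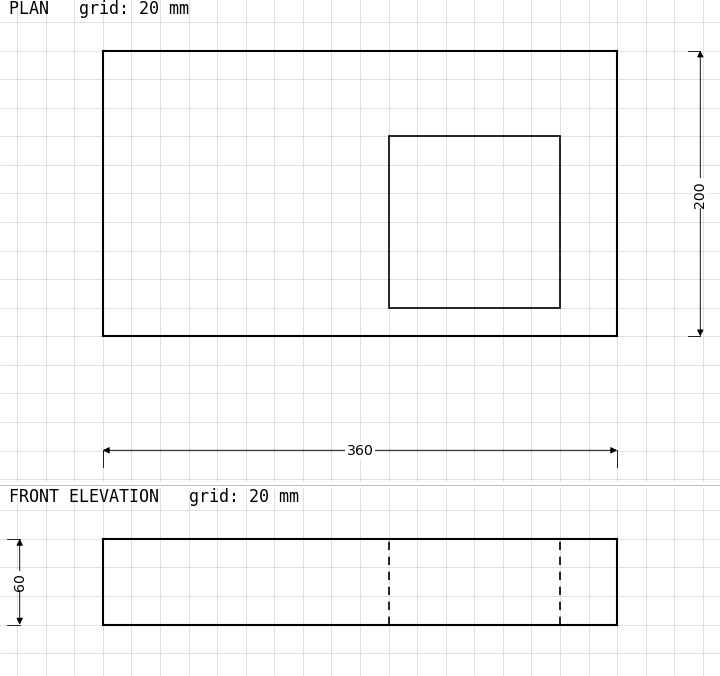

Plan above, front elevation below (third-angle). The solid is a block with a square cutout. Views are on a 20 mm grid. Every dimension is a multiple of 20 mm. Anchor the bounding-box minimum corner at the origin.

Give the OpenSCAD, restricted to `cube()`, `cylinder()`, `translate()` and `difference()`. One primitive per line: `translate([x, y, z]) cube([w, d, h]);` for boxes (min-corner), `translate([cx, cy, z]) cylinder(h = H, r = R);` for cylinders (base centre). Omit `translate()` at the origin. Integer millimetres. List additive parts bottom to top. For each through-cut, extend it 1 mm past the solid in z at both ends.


difference() {
  cube([360, 200, 60]);
  translate([200, 20, -1]) cube([120, 120, 62]);
}


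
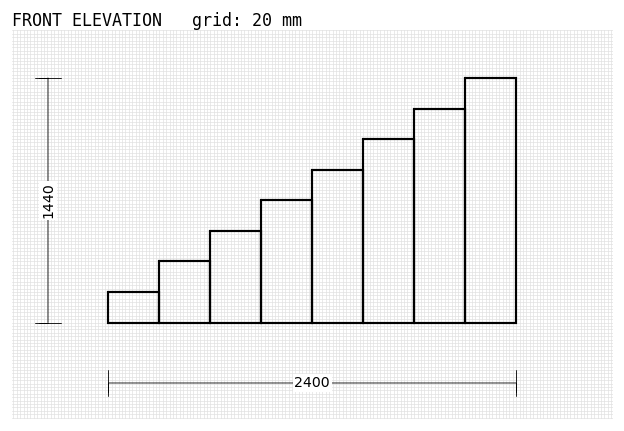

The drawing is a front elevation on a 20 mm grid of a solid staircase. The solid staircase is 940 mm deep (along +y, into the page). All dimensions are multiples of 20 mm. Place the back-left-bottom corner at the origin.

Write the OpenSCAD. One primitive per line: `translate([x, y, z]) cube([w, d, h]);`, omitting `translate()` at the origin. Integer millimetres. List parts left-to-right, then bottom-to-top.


cube([300, 940, 180]);
translate([300, 0, 0]) cube([300, 940, 360]);
translate([600, 0, 0]) cube([300, 940, 540]);
translate([900, 0, 0]) cube([300, 940, 720]);
translate([1200, 0, 0]) cube([300, 940, 900]);
translate([1500, 0, 0]) cube([300, 940, 1080]);
translate([1800, 0, 0]) cube([300, 940, 1260]);
translate([2100, 0, 0]) cube([300, 940, 1440]);


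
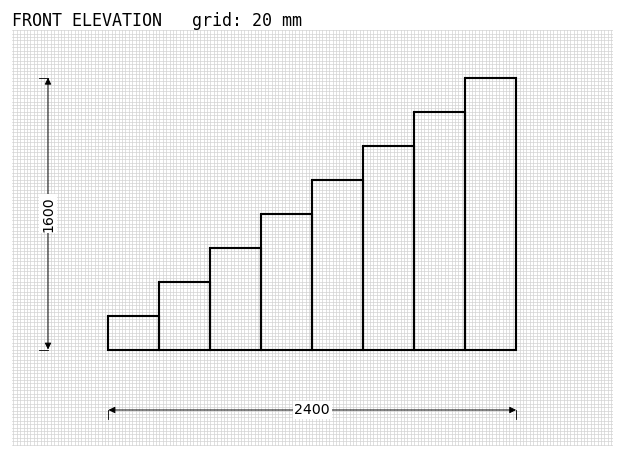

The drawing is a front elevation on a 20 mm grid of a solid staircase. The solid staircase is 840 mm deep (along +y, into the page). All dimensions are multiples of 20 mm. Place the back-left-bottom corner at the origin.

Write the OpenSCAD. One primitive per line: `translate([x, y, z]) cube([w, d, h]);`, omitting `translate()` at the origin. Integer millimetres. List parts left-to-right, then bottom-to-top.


cube([300, 840, 200]);
translate([300, 0, 0]) cube([300, 840, 400]);
translate([600, 0, 0]) cube([300, 840, 600]);
translate([900, 0, 0]) cube([300, 840, 800]);
translate([1200, 0, 0]) cube([300, 840, 1000]);
translate([1500, 0, 0]) cube([300, 840, 1200]);
translate([1800, 0, 0]) cube([300, 840, 1400]);
translate([2100, 0, 0]) cube([300, 840, 1600]);


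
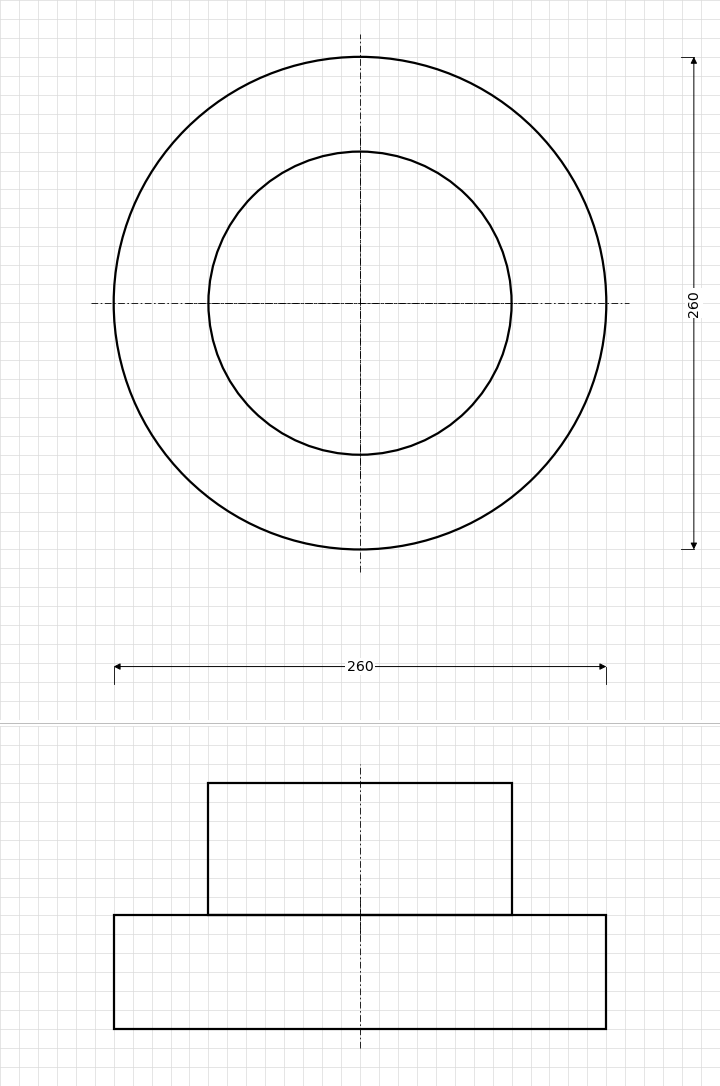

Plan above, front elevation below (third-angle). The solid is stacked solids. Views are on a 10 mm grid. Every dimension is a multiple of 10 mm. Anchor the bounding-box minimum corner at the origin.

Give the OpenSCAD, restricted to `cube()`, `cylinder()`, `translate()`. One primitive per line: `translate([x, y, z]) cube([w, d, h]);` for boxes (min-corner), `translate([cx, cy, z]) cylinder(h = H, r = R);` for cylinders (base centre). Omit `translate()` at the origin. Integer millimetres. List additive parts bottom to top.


translate([130, 130, 0]) cylinder(h = 60, r = 130);
translate([130, 130, 60]) cylinder(h = 70, r = 80);
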